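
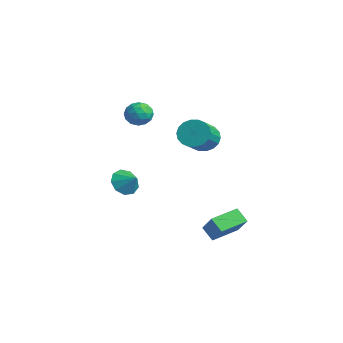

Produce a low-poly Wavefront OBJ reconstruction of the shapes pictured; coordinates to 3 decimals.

v 1.448 -0.451 3.026
v 1.748 -0.91 2.119
v 2.992 -2.208 3.187
v 2.692 -1.749 4.094
v 2.065 -0.564 2.171
v 3.308 -1.862 3.239
v 2.259 -0.196 2.393
v 3.502 -1.493 3.46
v 2.293 0.122 2.74
v 3.536 -1.175 3.807
v 2.159 0.326 3.143
v 3.402 -0.971 4.211
v 1.885 0.377 3.524
v 3.128 -0.921 4.592
v 1.524 0.263 3.806
v 2.767 -1.034 4.873
v 1.148 0.008 3.933
v 2.392 -1.29 5.001
v 0.832 -0.338 3.881
v 2.075 -1.636 4.949
v 0.638 -0.707 3.66
v 1.881 -2.004 4.727
v 0.604 -1.025 3.313
v 1.847 -2.322 4.38
v 0.738 -1.229 2.909
v 1.981 -2.526 3.977
v 1.012 -1.279 2.528
v 2.255 -2.577 3.596
v 1.373 -1.166 2.247
v 2.616 -2.463 3.314
v 3.85 -1.05 -4.5
v 3.05 -1.318 -3.733
v 3.566 0.815 -4.144
v 2.767 0.547 -3.377
v 5.133 -1.107 -3.183
v 4.334 -1.375 -2.416
v 4.85 0.758 -2.827
v 4.05 0.49 -2.06
v -4.105 -1.735 3.664
v -3.332 -1.713 3.065
v -3.668 -3.167 4.175
v -2.895 -3.145 3.576
v -2.932 -2.547 4.349
v -3.202 -1.662 4.033
v -3.798 -3.218 3.207
v -4.068 -2.333 2.891
v -3.142 -2.63 2.783
v -2.607 -2.215 3.488
v -4.393 -2.665 3.752
v -3.858 -2.25 4.457
v -3.756 -1.598 3.32
v -3.244 -3.282 3.92
v -3.265 -2.93 4.375
v -2.811 -2.918 4.023
v -3.68 -1.568 3.888
v -3.226 -1.555 3.536
v -2.991 -2.046 4.291
v -3.774 -3.325 3.704
v -3.32 -3.312 3.352
v -4.189 -1.962 3.217
v -3.735 -1.95 2.865
v -4.009 -2.834 2.949
v -3.191 -2.124 2.802
v -2.934 -2.966 3.102
v -3.465 -3.009 2.885
v -3.623 -2.489 2.7
v -2.876 -1.88 3.216
v -2.62 -2.722 3.517
v -2.642 -2.371 3.971
v -2.8 -1.85 3.785
v -2.765 -2.419 3.051
v -4.38 -2.158 3.723
v -4.124 -3 4.024
v -4.2 -3.03 3.455
v -4.358 -2.509 3.269
v -4.066 -1.914 4.138
v -3.809 -2.756 4.438
v -3.377 -2.391 4.54
v -3.535 -1.871 4.355
v -4.235 -2.461 4.189
v -4.423 -3.004 -2.577
v -3.911 -3.892 -2.885
v -3.437 -2.676 -1.883
v -3.766 -3.345 -3.35
v -3.928 -2.639 -3.453
v -4.323 -2.104 -3.146
v -4.764 -1.99 -2.573
v -5.046 -2.351 -2.002
v -5.036 -3.018 -1.7
v -4.74 -3.678 -1.809
v -4.295 -4.023 -2.277
f 2 1 5
f 2 5 3
f 3 5 6
f 3 6 4
f 5 1 7
f 5 7 6
f 6 7 8
f 6 8 4
f 7 1 9
f 7 9 8
f 8 9 10
f 8 10 4
f 9 1 11
f 9 11 10
f 10 11 12
f 10 12 4
f 11 1 13
f 11 13 12
f 12 13 14
f 12 14 4
f 13 1 15
f 13 15 14
f 14 15 16
f 14 16 4
f 15 1 17
f 15 17 16
f 16 17 18
f 16 18 4
f 17 1 19
f 17 19 18
f 18 19 20
f 18 20 4
f 19 1 21
f 19 21 20
f 20 21 22
f 20 22 4
f 21 1 23
f 21 23 22
f 22 23 24
f 22 24 4
f 23 1 25
f 23 25 24
f 24 25 26
f 24 26 4
f 25 1 27
f 25 27 26
f 26 27 28
f 26 28 4
f 27 1 29
f 27 29 28
f 28 29 30
f 28 30 4
f 29 1 2
f 29 2 30
f 30 2 3
f 30 3 4
f 32 34 31
f 35 32 31
f 31 34 33
f 33 35 31
f 32 38 34
f 36 32 35
f 36 38 32
f 34 38 33
f 37 35 33
f 33 38 37
f 37 36 35
f 38 36 37
f 39 76 55
f 76 50 79
f 55 79 44
f 76 79 55
f 39 55 51
f 55 44 56
f 51 56 40
f 55 56 51
f 39 51 60
f 51 40 61
f 60 61 46
f 51 61 60
f 39 60 72
f 60 46 75
f 72 75 49
f 60 75 72
f 39 72 76
f 72 49 80
f 76 80 50
f 72 80 76
f 40 56 67
f 56 44 70
f 67 70 48
f 56 70 67
f 44 79 57
f 79 50 78
f 57 78 43
f 79 78 57
f 50 80 77
f 80 49 73
f 77 73 41
f 80 73 77
f 49 75 74
f 75 46 62
f 74 62 45
f 75 62 74
f 46 61 66
f 61 40 63
f 66 63 47
f 61 63 66
f 42 68 54
f 68 48 69
f 54 69 43
f 68 69 54
f 42 54 52
f 54 43 53
f 52 53 41
f 54 53 52
f 42 52 59
f 52 41 58
f 59 58 45
f 52 58 59
f 42 59 64
f 59 45 65
f 64 65 47
f 59 65 64
f 42 64 68
f 64 47 71
f 68 71 48
f 64 71 68
f 43 69 57
f 69 48 70
f 57 70 44
f 69 70 57
f 41 53 77
f 53 43 78
f 77 78 50
f 53 78 77
f 45 58 74
f 58 41 73
f 74 73 49
f 58 73 74
f 47 65 66
f 65 45 62
f 66 62 46
f 65 62 66
f 48 71 67
f 71 47 63
f 67 63 40
f 71 63 67
f 82 81 84
f 82 84 83
f 84 81 85
f 84 85 83
f 85 81 86
f 85 86 83
f 86 81 87
f 86 87 83
f 87 81 88
f 87 88 83
f 88 81 89
f 88 89 83
f 89 81 90
f 89 90 83
f 90 81 91
f 90 91 83
f 91 81 82
f 91 82 83



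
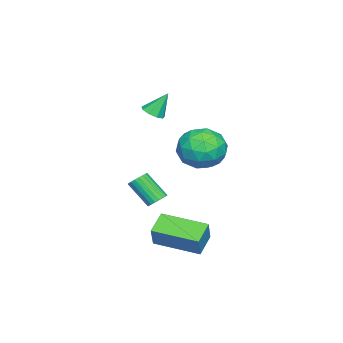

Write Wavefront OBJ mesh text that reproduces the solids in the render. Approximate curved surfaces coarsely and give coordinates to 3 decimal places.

v 1.849 1.167 -2.087
v 2.38 1.283 -1.062
v 1.846 3.234 -2.32
v 2.377 3.35 -1.295
v 2.863 1.11 -2.605
v 3.394 1.226 -1.58
v 2.86 3.177 -2.838
v 3.391 3.293 -1.813
v -1.036 -0.428 3.095
v -0.639 -0.732 3.369
v -1.344 0.148 4.185
v -0.484 -0.399 3.237
v -0.588 -0.08 3.039
v -0.901 0.077 2.867
v -1.277 -0.002 2.802
v -1.54 -0.281 2.875
v -1.567 -0.628 3.05
v -1.346 -0.881 3.247
v -0.979 -0.922 3.373
v -1.525 2.419 0.301
v -0.91 1.406 0.216
v -2.63 1.634 1.664
v -2.015 0.621 1.579
v -1.502 1.59 2.035
v -0.819 2.076 1.193
v -2.721 0.964 0.687
v -2.038 1.45 -0.155
v -1.649 0.507 0.454
v -0.896 0.894 1.287
v -2.644 2.146 0.593
v -1.891 2.533 1.426
v -1.121 1.982 0.139
v -2.419 1.058 1.741
v -2.118 1.628 2.01
v -1.756 1.033 1.959
v -1.067 2.375 0.713
v -0.706 1.78 0.663
v -1.054 1.888 1.732
v -2.834 1.26 1.217
v -2.473 0.665 1.167
v -1.784 2.007 -0.079
v -1.422 1.412 -0.13
v -2.486 1.152 0.148
v -1.194 0.858 0.229
v -1.843 0.396 1.03
v -2.258 0.598 0.506
v -1.856 0.883 0.011
v -0.751 1.085 0.718
v -1.4 0.624 1.52
v -1.098 1.194 1.788
v -0.697 1.479 1.293
v -1.185 0.557 0.859
v -2.14 2.416 0.36
v -2.789 1.955 1.162
v -2.843 1.561 0.587
v -2.442 1.846 0.092
v -1.697 2.644 0.85
v -2.346 2.182 1.651
v -1.684 2.157 1.869
v -1.282 2.442 1.374
v -2.355 2.483 1.021
v 0.233 0.282 -1.524
v 0.715 0.347 -1.37
v 0.509 -0.658 -0.303
v 0.027 -0.722 -0.456
v 0.612 0.491 -1.254
v 0.406 -0.513 -0.187
v 0.443 0.6 -1.185
v 0.238 -0.405 -0.117
v 0.239 0.653 -1.174
v 0.033 -0.351 -0.106
v 0.033 0.642 -1.223
v -0.173 -0.362 -0.156
v -0.139 0.569 -1.325
v -0.345 -0.435 -0.258
v -0.246 0.447 -1.461
v -0.452 -0.557 -0.394
v -0.27 0.296 -1.608
v -0.476 -0.708 -0.54
v -0.207 0.142 -1.74
v -0.413 -0.862 -0.673
v -0.068 0.013 -1.835
v -0.274 -0.991 -0.768
v 0.122 -0.07 -1.876
v -0.083 -1.074 -0.809
v 0.332 -0.092 -1.856
v 0.127 -1.096 -0.789
v 0.525 -0.049 -1.779
v 0.319 -1.053 -0.711
v 0.668 0.051 -1.657
v 0.462 -0.953 -0.59
v 0.735 0.191 -1.513
v 0.529 -0.813 -0.445
f 2 4 1
f 5 2 1
f 1 4 3
f 3 5 1
f 2 8 4
f 6 2 5
f 6 8 2
f 4 8 3
f 7 5 3
f 3 8 7
f 7 6 5
f 8 6 7
f 10 9 12
f 10 12 11
f 12 9 13
f 12 13 11
f 13 9 14
f 13 14 11
f 14 9 15
f 14 15 11
f 15 9 16
f 15 16 11
f 16 9 17
f 16 17 11
f 17 9 18
f 17 18 11
f 18 9 19
f 18 19 11
f 19 9 10
f 19 10 11
f 20 57 36
f 57 31 60
f 36 60 25
f 57 60 36
f 20 36 32
f 36 25 37
f 32 37 21
f 36 37 32
f 20 32 41
f 32 21 42
f 41 42 27
f 32 42 41
f 20 41 53
f 41 27 56
f 53 56 30
f 41 56 53
f 20 53 57
f 53 30 61
f 57 61 31
f 53 61 57
f 21 37 48
f 37 25 51
f 48 51 29
f 37 51 48
f 25 60 38
f 60 31 59
f 38 59 24
f 60 59 38
f 31 61 58
f 61 30 54
f 58 54 22
f 61 54 58
f 30 56 55
f 56 27 43
f 55 43 26
f 56 43 55
f 27 42 47
f 42 21 44
f 47 44 28
f 42 44 47
f 23 49 35
f 49 29 50
f 35 50 24
f 49 50 35
f 23 35 33
f 35 24 34
f 33 34 22
f 35 34 33
f 23 33 40
f 33 22 39
f 40 39 26
f 33 39 40
f 23 40 45
f 40 26 46
f 45 46 28
f 40 46 45
f 23 45 49
f 45 28 52
f 49 52 29
f 45 52 49
f 24 50 38
f 50 29 51
f 38 51 25
f 50 51 38
f 22 34 58
f 34 24 59
f 58 59 31
f 34 59 58
f 26 39 55
f 39 22 54
f 55 54 30
f 39 54 55
f 28 46 47
f 46 26 43
f 47 43 27
f 46 43 47
f 29 52 48
f 52 28 44
f 48 44 21
f 52 44 48
f 63 62 66
f 63 66 64
f 64 66 67
f 64 67 65
f 66 62 68
f 66 68 67
f 67 68 69
f 67 69 65
f 68 62 70
f 68 70 69
f 69 70 71
f 69 71 65
f 70 62 72
f 70 72 71
f 71 72 73
f 71 73 65
f 72 62 74
f 72 74 73
f 73 74 75
f 73 75 65
f 74 62 76
f 74 76 75
f 75 76 77
f 75 77 65
f 76 62 78
f 76 78 77
f 77 78 79
f 77 79 65
f 78 62 80
f 78 80 79
f 79 80 81
f 79 81 65
f 80 62 82
f 80 82 81
f 81 82 83
f 81 83 65
f 82 62 84
f 82 84 83
f 83 84 85
f 83 85 65
f 84 62 86
f 84 86 85
f 85 86 87
f 85 87 65
f 86 62 88
f 86 88 87
f 87 88 89
f 87 89 65
f 88 62 90
f 88 90 89
f 89 90 91
f 89 91 65
f 90 62 92
f 90 92 91
f 91 92 93
f 91 93 65
f 92 62 63
f 92 63 93
f 93 63 64
f 93 64 65



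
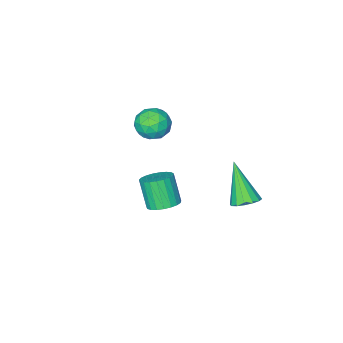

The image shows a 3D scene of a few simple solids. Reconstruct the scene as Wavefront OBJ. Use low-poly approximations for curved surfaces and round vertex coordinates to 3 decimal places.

v 3.556 0.996 -4.304
v 3.918 1.5 -4.002
v 3.807 0.868 -2.814
v 3.444 0.364 -3.116
v 3.649 1.596 -3.976
v 3.538 0.964 -2.788
v 3.364 1.588 -4.007
v 3.252 0.956 -2.819
v 3.112 1.479 -4.089
v 3 0.846 -2.901
v 2.937 1.285 -4.208
v 2.825 0.653 -3.02
v 2.868 1.042 -4.344
v 2.757 0.41 -3.156
v 2.919 0.791 -4.473
v 2.808 0.159 -3.285
v 3.08 0.575 -4.573
v 2.968 -0.057 -3.385
v 3.323 0.432 -4.626
v 3.211 -0.2 -3.438
v 3.606 0.387 -4.623
v 3.495 -0.245 -3.436
v 3.881 0.447 -4.566
v 3.769 -0.186 -3.378
v 4.099 0.602 -4.463
v 3.988 -0.031 -3.275
v 4.223 0.825 -4.332
v 4.112 0.193 -3.145
v 4.232 1.078 -4.197
v 4.121 0.445 -3.009
v 4.124 1.316 -4.08
v 4.013 0.684 -2.892
v 1.587 -1.684 -2.945
v 2.054 -1.975 -2.337
v 1.046 -2.885 -3.103
v 1.513 -3.176 -2.495
v 0.909 -2.646 -2.331
v 1.244 -1.903 -2.233
v 1.856 -2.957 -3.207
v 2.191 -2.214 -3.109
v 2.221 -2.762 -2.499
v 1.636 -2.569 -1.957
v 1.464 -2.291 -3.483
v 0.879 -2.098 -2.941
v 1.868 -1.724 -2.627
v 1.232 -3.136 -2.813
v 0.877 -2.824 -2.717
v 1.152 -2.995 -2.359
v 1.392 -1.682 -2.566
v 1.667 -1.853 -2.208
v 0.994 -2.247 -2.205
v 1.433 -3.007 -3.232
v 1.708 -3.178 -2.874
v 1.948 -1.865 -3.081
v 2.223 -2.036 -2.723
v 2.106 -2.613 -3.235
v 2.241 -2.357 -2.365
v 1.922 -3.063 -2.458
v 2.124 -2.934 -2.876
v 2.321 -2.498 -2.819
v 1.897 -2.244 -2.046
v 1.578 -2.95 -2.14
v 1.224 -2.639 -2.043
v 1.42 -2.202 -1.985
v 1.994 -2.707 -2.142
v 1.522 -1.91 -3.3
v 1.203 -2.616 -3.394
v 1.68 -2.658 -3.455
v 1.876 -2.221 -3.397
v 1.178 -1.797 -2.982
v 0.859 -2.503 -3.075
v 0.779 -2.362 -2.621
v 0.976 -1.926 -2.564
v 1.106 -2.153 -3.298
v 0.988 2.862 -4.19
v 1.49 2.503 -4.359
v 0.772 1.798 -2.57
v 1.618 2.75 -4.18
v 1.577 3.027 -4.003
v 1.379 3.26 -3.876
v 1.076 3.387 -3.833
v 0.749 3.373 -3.886
v 0.486 3.222 -4.02
v 0.358 2.975 -4.2
v 0.398 2.697 -4.377
v 0.597 2.464 -4.503
v 0.9 2.338 -4.546
v 1.227 2.352 -4.493
f 2 1 5
f 2 5 3
f 3 5 6
f 3 6 4
f 5 1 7
f 5 7 6
f 6 7 8
f 6 8 4
f 7 1 9
f 7 9 8
f 8 9 10
f 8 10 4
f 9 1 11
f 9 11 10
f 10 11 12
f 10 12 4
f 11 1 13
f 11 13 12
f 12 13 14
f 12 14 4
f 13 1 15
f 13 15 14
f 14 15 16
f 14 16 4
f 15 1 17
f 15 17 16
f 16 17 18
f 16 18 4
f 17 1 19
f 17 19 18
f 18 19 20
f 18 20 4
f 19 1 21
f 19 21 20
f 20 21 22
f 20 22 4
f 21 1 23
f 21 23 22
f 22 23 24
f 22 24 4
f 23 1 25
f 23 25 24
f 24 25 26
f 24 26 4
f 25 1 27
f 25 27 26
f 26 27 28
f 26 28 4
f 27 1 29
f 27 29 28
f 28 29 30
f 28 30 4
f 29 1 31
f 29 31 30
f 30 31 32
f 30 32 4
f 31 1 2
f 31 2 32
f 32 2 3
f 32 3 4
f 33 70 49
f 70 44 73
f 49 73 38
f 70 73 49
f 33 49 45
f 49 38 50
f 45 50 34
f 49 50 45
f 33 45 54
f 45 34 55
f 54 55 40
f 45 55 54
f 33 54 66
f 54 40 69
f 66 69 43
f 54 69 66
f 33 66 70
f 66 43 74
f 70 74 44
f 66 74 70
f 34 50 61
f 50 38 64
f 61 64 42
f 50 64 61
f 38 73 51
f 73 44 72
f 51 72 37
f 73 72 51
f 44 74 71
f 74 43 67
f 71 67 35
f 74 67 71
f 43 69 68
f 69 40 56
f 68 56 39
f 69 56 68
f 40 55 60
f 55 34 57
f 60 57 41
f 55 57 60
f 36 62 48
f 62 42 63
f 48 63 37
f 62 63 48
f 36 48 46
f 48 37 47
f 46 47 35
f 48 47 46
f 36 46 53
f 46 35 52
f 53 52 39
f 46 52 53
f 36 53 58
f 53 39 59
f 58 59 41
f 53 59 58
f 36 58 62
f 58 41 65
f 62 65 42
f 58 65 62
f 37 63 51
f 63 42 64
f 51 64 38
f 63 64 51
f 35 47 71
f 47 37 72
f 71 72 44
f 47 72 71
f 39 52 68
f 52 35 67
f 68 67 43
f 52 67 68
f 41 59 60
f 59 39 56
f 60 56 40
f 59 56 60
f 42 65 61
f 65 41 57
f 61 57 34
f 65 57 61
f 76 75 78
f 76 78 77
f 78 75 79
f 78 79 77
f 79 75 80
f 79 80 77
f 80 75 81
f 80 81 77
f 81 75 82
f 81 82 77
f 82 75 83
f 82 83 77
f 83 75 84
f 83 84 77
f 84 75 85
f 84 85 77
f 85 75 86
f 85 86 77
f 86 75 87
f 86 87 77
f 87 75 88
f 87 88 77
f 88 75 76
f 88 76 77



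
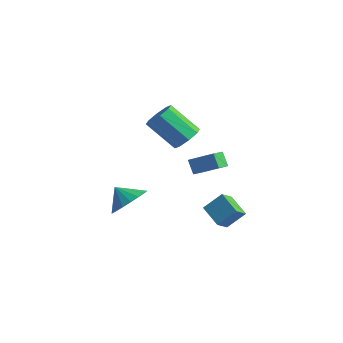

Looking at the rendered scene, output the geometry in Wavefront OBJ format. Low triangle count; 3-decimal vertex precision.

v -1.789 -3.655 -1.571
v -1.343 -2.892 -0.915
v -2.611 -3.845 -0.789
v -1.659 -2.633 -1.185
v -2.001 -2.576 -1.531
v -2.301 -2.733 -1.885
v -2.499 -3.073 -2.176
v -2.557 -3.528 -2.348
v -2.462 -4.008 -2.365
v -2.235 -4.418 -2.226
v -1.919 -4.677 -1.956
v -1.577 -4.733 -1.61
v -1.277 -4.576 -1.257
v -1.079 -4.237 -0.965
v -1.021 -3.782 -0.793
v -1.115 -3.302 -0.776
v 0.975 -1.417 -1.725
v 1.516 -0.691 -0.849
v 0.888 -0.648 -2.309
v 1.429 0.078 -1.433
v 2.171 -1.678 -2.247
v 2.712 -0.952 -1.371
v 2.084 -0.909 -2.831
v 2.625 -0.183 -1.955
v 0.524 -2.056 3.182
v 1.094 -2.517 3.524
v -0.213 -3.126 4.881
v -0.784 -2.664 4.538
v 1.076 -1.945 3.763
v -0.231 -2.554 5.12
v 0.735 -1.438 3.662
v -0.573 -2.047 5.019
v 0.269 -1.293 3.279
v -1.038 -1.901 4.635
v -0.047 -1.594 2.839
v -1.354 -2.203 4.196
v -0.029 -2.166 2.6
v -1.336 -2.775 3.957
v 0.313 -2.673 2.701
v -0.995 -3.282 4.058
v 0.778 -2.819 3.085
v -0.529 -3.427 4.441
v 1.346 -2.48 1.277
v 0.846 -2.331 1.974
v 1.165 -1.674 0.975
v 0.665 -1.525 1.671
v 2.495 -1.955 1.989
v 1.995 -1.806 2.685
v 2.314 -1.149 1.686
v 1.814 -1 2.383
f 2 1 4
f 2 4 3
f 4 1 5
f 4 5 3
f 5 1 6
f 5 6 3
f 6 1 7
f 6 7 3
f 7 1 8
f 7 8 3
f 8 1 9
f 8 9 3
f 9 1 10
f 9 10 3
f 10 1 11
f 10 11 3
f 11 1 12
f 11 12 3
f 12 1 13
f 12 13 3
f 13 1 14
f 13 14 3
f 14 1 15
f 14 15 3
f 15 1 16
f 15 16 3
f 16 1 2
f 16 2 3
f 18 20 17
f 21 18 17
f 17 20 19
f 19 21 17
f 18 24 20
f 22 18 21
f 22 24 18
f 20 24 19
f 23 21 19
f 19 24 23
f 23 22 21
f 24 22 23
f 26 25 29
f 26 29 27
f 27 29 30
f 27 30 28
f 29 25 31
f 29 31 30
f 30 31 32
f 30 32 28
f 31 25 33
f 31 33 32
f 32 33 34
f 32 34 28
f 33 25 35
f 33 35 34
f 34 35 36
f 34 36 28
f 35 25 37
f 35 37 36
f 36 37 38
f 36 38 28
f 37 25 39
f 37 39 38
f 38 39 40
f 38 40 28
f 39 25 41
f 39 41 40
f 40 41 42
f 40 42 28
f 41 25 26
f 41 26 42
f 42 26 27
f 42 27 28
f 44 46 43
f 47 44 43
f 43 46 45
f 45 47 43
f 44 50 46
f 48 44 47
f 48 50 44
f 46 50 45
f 49 47 45
f 45 50 49
f 49 48 47
f 50 48 49



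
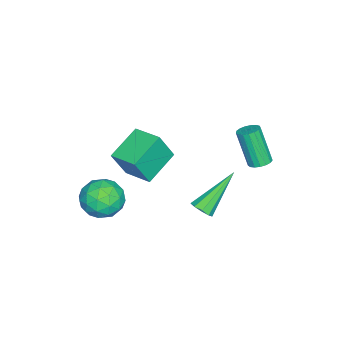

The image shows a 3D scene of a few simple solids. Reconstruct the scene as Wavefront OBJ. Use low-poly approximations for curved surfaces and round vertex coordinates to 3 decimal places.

v -0.137 0.026 -0.072
v 0.325 -0.419 1.273
v 0.374 1.233 0.152
v 0.835 0.788 1.497
v 1.325 -0.468 -0.737
v 1.786 -0.913 0.608
v 1.835 0.739 -0.513
v 2.297 0.294 0.832
v -1.599 4.233 -1.079
v -1.165 3.948 -1.106
v -1.487 3.302 0.532
v -1.921 3.587 0.559
v -1.089 4.163 -1.006
v -1.411 3.517 0.632
v -1.13 4.394 -0.923
v -1.452 3.748 0.715
v -1.278 4.588 -0.876
v -1.6 3.942 0.762
v -1.5 4.701 -0.875
v -1.822 4.055 0.763
v -1.744 4.707 -0.921
v -2.067 4.061 0.717
v -1.956 4.604 -1.003
v -2.278 3.958 0.635
v -2.085 4.416 -1.103
v -2.407 3.77 0.535
v -2.103 4.186 -1.197
v -2.425 3.54 0.441
v -2.006 3.967 -1.264
v -2.328 3.321 0.374
v -1.815 3.809 -1.289
v -2.137 3.163 0.349
v -1.575 3.748 -1.265
v -1.897 3.102 0.373
v -1.34 3.798 -1.2
v -1.662 3.152 0.438
v 2.326 3.076 -1.097
v 2.653 3.488 -1.035
v 0.954 3.944 0.357
v 2.416 3.557 -1.3
v 2.136 3.401 -1.47
v 1.946 3.093 -1.466
v 1.933 2.776 -1.289
v 2.104 2.6 -1.023
v 2.379 2.647 -0.791
v 2.629 2.894 -0.703
v 2.737 3.226 -0.799
v 1.562 -0.772 -1.908
v 2.268 -0.133 -1.606
v 2.572 -2.007 -1.654
v 3.278 -1.368 -1.352
v 2.464 -1.515 -0.792
v 1.84 -0.751 -0.949
v 3 -1.389 -2.311
v 2.376 -0.625 -2.468
v 3.157 -0.514 -1.855
v 2.825 -0.592 -0.916
v 2.015 -1.548 -2.344
v 1.683 -1.626 -1.405
v 1.826 -0.344 -1.78
v 3.014 -1.796 -1.48
v 2.535 -1.882 -1.151
v 2.95 -1.507 -0.974
v 1.575 -0.707 -1.393
v 1.989 -0.331 -1.216
v 2.105 -1.144 -0.737
v 2.851 -1.809 -2.044
v 3.265 -1.433 -1.867
v 1.89 -0.633 -2.286
v 2.305 -0.258 -2.109
v 2.735 -0.996 -2.523
v 2.763 -0.192 -1.749
v 3.357 -0.919 -1.599
v 3.194 -0.931 -2.163
v 2.827 -0.482 -2.255
v 2.569 -0.238 -1.197
v 3.163 -0.964 -1.047
v 2.684 -1.05 -0.718
v 2.317 -0.601 -0.81
v 3.091 -0.462 -1.343
v 1.677 -1.176 -2.213
v 2.271 -1.902 -2.063
v 2.523 -1.539 -2.45
v 2.156 -1.09 -2.542
v 1.483 -1.221 -1.661
v 2.077 -1.948 -1.511
v 2.013 -1.658 -1.005
v 1.646 -1.209 -1.097
v 1.749 -1.678 -1.917
f 2 4 1
f 5 2 1
f 1 4 3
f 3 5 1
f 2 8 4
f 6 2 5
f 6 8 2
f 4 8 3
f 7 5 3
f 3 8 7
f 7 6 5
f 8 6 7
f 10 9 13
f 10 13 11
f 11 13 14
f 11 14 12
f 13 9 15
f 13 15 14
f 14 15 16
f 14 16 12
f 15 9 17
f 15 17 16
f 16 17 18
f 16 18 12
f 17 9 19
f 17 19 18
f 18 19 20
f 18 20 12
f 19 9 21
f 19 21 20
f 20 21 22
f 20 22 12
f 21 9 23
f 21 23 22
f 22 23 24
f 22 24 12
f 23 9 25
f 23 25 24
f 24 25 26
f 24 26 12
f 25 9 27
f 25 27 26
f 26 27 28
f 26 28 12
f 27 9 29
f 27 29 28
f 28 29 30
f 28 30 12
f 29 9 31
f 29 31 30
f 30 31 32
f 30 32 12
f 31 9 33
f 31 33 32
f 32 33 34
f 32 34 12
f 33 9 35
f 33 35 34
f 34 35 36
f 34 36 12
f 35 9 10
f 35 10 36
f 36 10 11
f 36 11 12
f 38 37 40
f 38 40 39
f 40 37 41
f 40 41 39
f 41 37 42
f 41 42 39
f 42 37 43
f 42 43 39
f 43 37 44
f 43 44 39
f 44 37 45
f 44 45 39
f 45 37 46
f 45 46 39
f 46 37 47
f 46 47 39
f 47 37 38
f 47 38 39
f 48 85 64
f 85 59 88
f 64 88 53
f 85 88 64
f 48 64 60
f 64 53 65
f 60 65 49
f 64 65 60
f 48 60 69
f 60 49 70
f 69 70 55
f 60 70 69
f 48 69 81
f 69 55 84
f 81 84 58
f 69 84 81
f 48 81 85
f 81 58 89
f 85 89 59
f 81 89 85
f 49 65 76
f 65 53 79
f 76 79 57
f 65 79 76
f 53 88 66
f 88 59 87
f 66 87 52
f 88 87 66
f 59 89 86
f 89 58 82
f 86 82 50
f 89 82 86
f 58 84 83
f 84 55 71
f 83 71 54
f 84 71 83
f 55 70 75
f 70 49 72
f 75 72 56
f 70 72 75
f 51 77 63
f 77 57 78
f 63 78 52
f 77 78 63
f 51 63 61
f 63 52 62
f 61 62 50
f 63 62 61
f 51 61 68
f 61 50 67
f 68 67 54
f 61 67 68
f 51 68 73
f 68 54 74
f 73 74 56
f 68 74 73
f 51 73 77
f 73 56 80
f 77 80 57
f 73 80 77
f 52 78 66
f 78 57 79
f 66 79 53
f 78 79 66
f 50 62 86
f 62 52 87
f 86 87 59
f 62 87 86
f 54 67 83
f 67 50 82
f 83 82 58
f 67 82 83
f 56 74 75
f 74 54 71
f 75 71 55
f 74 71 75
f 57 80 76
f 80 56 72
f 76 72 49
f 80 72 76



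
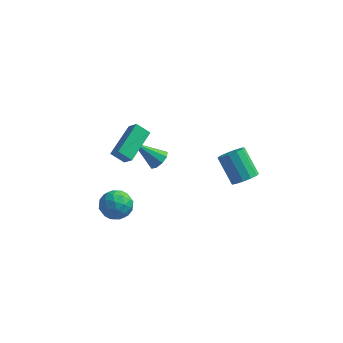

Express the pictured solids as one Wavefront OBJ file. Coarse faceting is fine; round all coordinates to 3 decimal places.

v 2.716 -0.491 -1.095
v 3.168 0.119 -1.132
v 2.217 0.9 0.097
v 1.764 0.291 0.135
v 2.855 0.184 -1.416
v 1.903 0.965 -0.187
v 2.497 0.035 -1.598
v 1.545 0.816 -0.369
v 2.209 -0.281 -1.62
v 1.257 0.5 -0.391
v 2.081 -0.664 -1.476
v 1.13 0.118 -0.246
v 2.155 -0.991 -1.21
v 1.204 -0.21 0.019
v 2.407 -1.16 -0.908
v 1.456 -0.378 0.322
v 2.757 -1.116 -0.665
v 1.806 -0.335 0.565
v 3.094 -0.874 -0.558
v 2.143 -0.092 0.671
v 3.311 -0.51 -0.622
v 2.359 0.272 0.607
v 3.338 -0.14 -0.836
v 2.387 0.642 0.393
v -1.472 -1.716 0.627
v -1.116 -1.378 1.038
v -2.768 -1.844 1.853
v -1.367 -1.109 0.801
v -1.667 -1.124 0.482
v -1.875 -1.415 0.231
v -1.895 -1.848 0.165
v -1.717 -2.218 0.315
v -1.424 -2.354 0.611
v -1.153 -2.191 0.914
v -1.031 -1.806 1.082
v -2.39 -4.645 3.013
v -3.073 -4.671 3.551
v -1.976 -2.851 3.624
v -2.659 -2.877 4.163
v -1.901 -4.963 3.617
v -2.584 -4.989 4.156
v -1.487 -3.169 4.229
v -2.17 -3.195 4.767
v -3.385 -1.949 -2.274
v -2.753 -2.648 -2.191
v -4.187 -2.792 -3.269
v -3.555 -3.491 -3.186
v -4.123 -3.278 -2.46
v -3.627 -2.757 -1.845
v -3.313 -2.683 -3.615
v -2.817 -2.162 -3
v -2.708 -3.102 -3.02
v -3.209 -3.469 -2.306
v -3.731 -1.971 -3.154
v -4.232 -2.338 -2.44
v -2.999 -2.225 -2.145
v -3.941 -3.215 -3.315
v -4.275 -3.09 -2.888
v -3.904 -3.501 -2.839
v -3.512 -2.288 -1.941
v -3.141 -2.699 -1.893
v -3.946 -3.069 -2.051
v -3.799 -2.741 -3.567
v -3.428 -3.152 -3.519
v -3.036 -1.939 -2.621
v -2.665 -2.35 -2.572
v -2.994 -2.371 -3.409
v -2.601 -2.902 -2.583
v -3.072 -3.398 -3.168
v -2.93 -2.923 -3.421
v -2.639 -2.617 -3.059
v -2.895 -3.118 -2.164
v -3.366 -3.614 -2.749
v -3.7 -3.488 -2.322
v -3.409 -3.182 -1.96
v -2.869 -3.385 -2.651
v -3.574 -1.826 -2.711
v -4.045 -2.322 -3.296
v -3.531 -2.258 -3.5
v -3.24 -1.952 -3.138
v -3.868 -2.042 -2.292
v -4.339 -2.538 -2.877
v -4.301 -2.823 -2.401
v -4.01 -2.517 -2.039
v -4.071 -2.055 -2.809
f 2 1 5
f 2 5 3
f 3 5 6
f 3 6 4
f 5 1 7
f 5 7 6
f 6 7 8
f 6 8 4
f 7 1 9
f 7 9 8
f 8 9 10
f 8 10 4
f 9 1 11
f 9 11 10
f 10 11 12
f 10 12 4
f 11 1 13
f 11 13 12
f 12 13 14
f 12 14 4
f 13 1 15
f 13 15 14
f 14 15 16
f 14 16 4
f 15 1 17
f 15 17 16
f 16 17 18
f 16 18 4
f 17 1 19
f 17 19 18
f 18 19 20
f 18 20 4
f 19 1 21
f 19 21 20
f 20 21 22
f 20 22 4
f 21 1 23
f 21 23 22
f 22 23 24
f 22 24 4
f 23 1 2
f 23 2 24
f 24 2 3
f 24 3 4
f 26 25 28
f 26 28 27
f 28 25 29
f 28 29 27
f 29 25 30
f 29 30 27
f 30 25 31
f 30 31 27
f 31 25 32
f 31 32 27
f 32 25 33
f 32 33 27
f 33 25 34
f 33 34 27
f 34 25 35
f 34 35 27
f 35 25 26
f 35 26 27
f 37 39 36
f 40 37 36
f 36 39 38
f 38 40 36
f 37 43 39
f 41 37 40
f 41 43 37
f 39 43 38
f 42 40 38
f 38 43 42
f 42 41 40
f 43 41 42
f 44 81 60
f 81 55 84
f 60 84 49
f 81 84 60
f 44 60 56
f 60 49 61
f 56 61 45
f 60 61 56
f 44 56 65
f 56 45 66
f 65 66 51
f 56 66 65
f 44 65 77
f 65 51 80
f 77 80 54
f 65 80 77
f 44 77 81
f 77 54 85
f 81 85 55
f 77 85 81
f 45 61 72
f 61 49 75
f 72 75 53
f 61 75 72
f 49 84 62
f 84 55 83
f 62 83 48
f 84 83 62
f 55 85 82
f 85 54 78
f 82 78 46
f 85 78 82
f 54 80 79
f 80 51 67
f 79 67 50
f 80 67 79
f 51 66 71
f 66 45 68
f 71 68 52
f 66 68 71
f 47 73 59
f 73 53 74
f 59 74 48
f 73 74 59
f 47 59 57
f 59 48 58
f 57 58 46
f 59 58 57
f 47 57 64
f 57 46 63
f 64 63 50
f 57 63 64
f 47 64 69
f 64 50 70
f 69 70 52
f 64 70 69
f 47 69 73
f 69 52 76
f 73 76 53
f 69 76 73
f 48 74 62
f 74 53 75
f 62 75 49
f 74 75 62
f 46 58 82
f 58 48 83
f 82 83 55
f 58 83 82
f 50 63 79
f 63 46 78
f 79 78 54
f 63 78 79
f 52 70 71
f 70 50 67
f 71 67 51
f 70 67 71
f 53 76 72
f 76 52 68
f 72 68 45
f 76 68 72



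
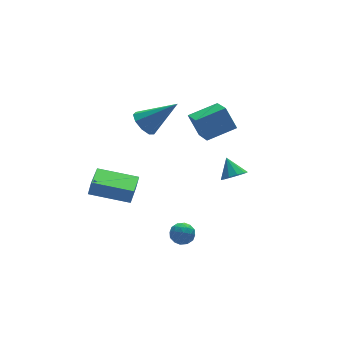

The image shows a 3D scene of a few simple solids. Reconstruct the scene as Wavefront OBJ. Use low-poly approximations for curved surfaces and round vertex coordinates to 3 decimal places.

v -3.416 0.814 -1.333
v -3.213 0.849 -0.55
v -2.44 2.304 -1.654
v -2.237 2.34 -0.87
v -1.663 -0.42 -1.73
v -1.46 -0.384 -0.946
v -0.687 1.071 -2.05
v -0.484 1.106 -1.267
v 0.155 -2.78 -2.161
v 0.471 -3.003 -2.725
v -0.771 -3.297 -2.475
v -0.455 -3.52 -3.039
v -0.274 -3.764 -2.426
v 0.298 -3.444 -2.232
v -0.598 -2.856 -2.968
v -0.026 -2.536 -2.774
v 0.005 -3.05 -3.223
v 0.205 -3.611 -2.888
v -0.505 -2.689 -2.312
v -0.305 -3.25 -1.977
v 0.394 -2.846 -2.416
v -0.694 -3.454 -2.784
v -0.588 -3.597 -2.424
v -0.402 -3.728 -2.756
v 0.293 -3.105 -2.126
v 0.478 -3.237 -2.457
v 0.04 -3.684 -2.282
v -0.778 -3.063 -2.743
v -0.593 -3.195 -3.074
v 0.102 -2.572 -2.444
v 0.288 -2.703 -2.776
v -0.34 -2.616 -2.918
v 0.306 -3.005 -3.04
v -0.238 -3.309 -3.224
v -0.322 -2.918 -3.183
v 0.014 -2.731 -3.069
v 0.424 -3.335 -2.843
v -0.12 -3.639 -3.027
v -0.014 -3.782 -2.667
v 0.322 -3.594 -2.553
v 0.15 -3.363 -3.136
v -0.18 -2.661 -2.173
v -0.724 -2.965 -2.357
v -0.622 -2.706 -2.647
v -0.286 -2.518 -2.533
v -0.062 -2.991 -1.976
v -0.606 -3.295 -2.16
v -0.314 -3.569 -2.131
v 0.022 -3.382 -2.017
v -0.45 -2.937 -2.064
v 2.94 -2.634 0.314
v 3.264 -3.064 0.761
v 2.92 -1.806 1.126
v 3.567 -2.844 0.544
v 3.63 -2.544 0.239
v 3.43 -2.278 -0.037
v 3.043 -2.148 -0.179
v 2.616 -2.204 -0.133
v 2.313 -2.424 0.084
v 2.25 -2.724 0.389
v 2.45 -2.99 0.665
v 2.838 -3.12 0.808
v -0.04 1.414 2.502
v 0.264 0.892 1.933
v 1.5 0.766 3.918
v 0.518 1.398 1.888
v 0.511 1.911 2.13
v 0.246 2.192 2.547
v -0.152 2.109 2.942
v -0.498 1.701 3.132
v -0.63 1.158 3.027
v -0.486 0.736 2.676
v -0.133 0.631 2.244
v 2.912 0.286 0.981
v 2.596 0.934 2.169
v 3.252 1.857 0.215
v 2.935 2.505 1.404
v 4.545 0.175 1.476
v 4.228 0.823 2.665
v 4.884 1.746 0.711
v 4.568 2.394 1.899
f 2 4 1
f 5 2 1
f 1 4 3
f 3 5 1
f 2 8 4
f 6 2 5
f 6 8 2
f 4 8 3
f 7 5 3
f 3 8 7
f 7 6 5
f 8 6 7
f 9 46 25
f 46 20 49
f 25 49 14
f 46 49 25
f 9 25 21
f 25 14 26
f 21 26 10
f 25 26 21
f 9 21 30
f 21 10 31
f 30 31 16
f 21 31 30
f 9 30 42
f 30 16 45
f 42 45 19
f 30 45 42
f 9 42 46
f 42 19 50
f 46 50 20
f 42 50 46
f 10 26 37
f 26 14 40
f 37 40 18
f 26 40 37
f 14 49 27
f 49 20 48
f 27 48 13
f 49 48 27
f 20 50 47
f 50 19 43
f 47 43 11
f 50 43 47
f 19 45 44
f 45 16 32
f 44 32 15
f 45 32 44
f 16 31 36
f 31 10 33
f 36 33 17
f 31 33 36
f 12 38 24
f 38 18 39
f 24 39 13
f 38 39 24
f 12 24 22
f 24 13 23
f 22 23 11
f 24 23 22
f 12 22 29
f 22 11 28
f 29 28 15
f 22 28 29
f 12 29 34
f 29 15 35
f 34 35 17
f 29 35 34
f 12 34 38
f 34 17 41
f 38 41 18
f 34 41 38
f 13 39 27
f 39 18 40
f 27 40 14
f 39 40 27
f 11 23 47
f 23 13 48
f 47 48 20
f 23 48 47
f 15 28 44
f 28 11 43
f 44 43 19
f 28 43 44
f 17 35 36
f 35 15 32
f 36 32 16
f 35 32 36
f 18 41 37
f 41 17 33
f 37 33 10
f 41 33 37
f 52 51 54
f 52 54 53
f 54 51 55
f 54 55 53
f 55 51 56
f 55 56 53
f 56 51 57
f 56 57 53
f 57 51 58
f 57 58 53
f 58 51 59
f 58 59 53
f 59 51 60
f 59 60 53
f 60 51 61
f 60 61 53
f 61 51 62
f 61 62 53
f 62 51 52
f 62 52 53
f 64 63 66
f 64 66 65
f 66 63 67
f 66 67 65
f 67 63 68
f 67 68 65
f 68 63 69
f 68 69 65
f 69 63 70
f 69 70 65
f 70 63 71
f 70 71 65
f 71 63 72
f 71 72 65
f 72 63 73
f 72 73 65
f 73 63 64
f 73 64 65
f 75 77 74
f 78 75 74
f 74 77 76
f 76 78 74
f 75 81 77
f 79 75 78
f 79 81 75
f 77 81 76
f 80 78 76
f 76 81 80
f 80 79 78
f 81 79 80



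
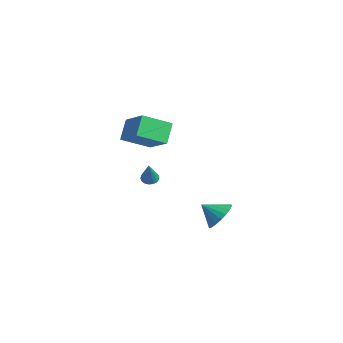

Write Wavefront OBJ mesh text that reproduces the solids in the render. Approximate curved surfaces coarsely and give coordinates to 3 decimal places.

v 3.158 -0.44 -1.587
v 3.897 -0.554 -1.017
v 2.482 -1.16 -0.853
v 3.709 -0.216 -0.859
v 3.412 0.078 -0.845
v 3.064 0.269 -0.978
v 2.735 0.32 -1.231
v 2.49 0.22 -1.555
v 2.377 -0.011 -1.885
v 2.419 -0.326 -2.156
v 2.607 -0.665 -2.315
v 2.905 -0.959 -2.329
v 3.252 -1.15 -2.196
v 3.581 -1.201 -1.942
v 3.826 -1.101 -1.618
v 3.939 -0.87 -1.288
v -2.075 -1.592 -1.033
v -1.638 -1.402 -1.184
v -1.405 -2.028 0.353
v -1.745 -1.218 -1.075
v -1.928 -1.12 -0.955
v -2.145 -1.131 -0.854
v -2.345 -1.247 -0.794
v -2.484 -1.442 -0.788
v -2.529 -1.671 -0.839
v -2.469 -1.883 -0.934
v -2.32 -2.028 -1.052
v -2.114 -2.073 -1.165
v -1.899 -2.008 -1.249
v -1.725 -1.847 -1.283
v -1.63 -1.629 -1.259
v -4.28 0.014 1.316
v -4.748 -1.542 2.112
v -2.55 0.056 2.416
v -3.019 -1.5 3.212
v -3.621 -0.7 0.308
v -4.09 -2.256 1.104
v -1.892 -0.658 1.408
v -2.36 -2.214 2.204
f 2 1 4
f 2 4 3
f 4 1 5
f 4 5 3
f 5 1 6
f 5 6 3
f 6 1 7
f 6 7 3
f 7 1 8
f 7 8 3
f 8 1 9
f 8 9 3
f 9 1 10
f 9 10 3
f 10 1 11
f 10 11 3
f 11 1 12
f 11 12 3
f 12 1 13
f 12 13 3
f 13 1 14
f 13 14 3
f 14 1 15
f 14 15 3
f 15 1 16
f 15 16 3
f 16 1 2
f 16 2 3
f 18 17 20
f 18 20 19
f 20 17 21
f 20 21 19
f 21 17 22
f 21 22 19
f 22 17 23
f 22 23 19
f 23 17 24
f 23 24 19
f 24 17 25
f 24 25 19
f 25 17 26
f 25 26 19
f 26 17 27
f 26 27 19
f 27 17 28
f 27 28 19
f 28 17 29
f 28 29 19
f 29 17 30
f 29 30 19
f 30 17 31
f 30 31 19
f 31 17 18
f 31 18 19
f 33 35 32
f 36 33 32
f 32 35 34
f 34 36 32
f 33 39 35
f 37 33 36
f 37 39 33
f 35 39 34
f 38 36 34
f 34 39 38
f 38 37 36
f 39 37 38



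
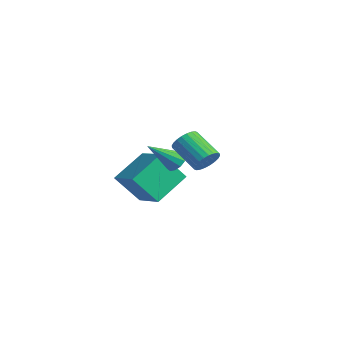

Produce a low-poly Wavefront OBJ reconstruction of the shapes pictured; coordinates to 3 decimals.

v 1.744 1.877 2.342
v 1.959 2.188 2.795
v 0.791 1.955 3.51
v 0.576 1.643 3.058
v 1.853 2.352 2.674
v 0.684 2.119 3.39
v 1.73 2.444 2.503
v 0.561 2.211 3.218
v 1.609 2.45 2.307
v 0.44 2.217 3.023
v 1.508 2.368 2.117
v 0.34 2.135 2.832
v 1.444 2.212 1.961
v 0.275 1.978 2.676
v 1.425 2.004 1.863
v 0.257 1.771 2.578
v 1.455 1.777 1.838
v 0.287 1.544 2.553
v 1.529 1.565 1.89
v 0.361 1.332 2.605
v 1.636 1.401 2.01
v 0.467 1.168 2.726
v 1.759 1.309 2.182
v 0.59 1.076 2.897
v 1.88 1.303 2.377
v 0.711 1.07 3.093
v 1.98 1.385 2.568
v 0.812 1.152 3.283
v 2.045 1.542 2.724
v 0.876 1.308 3.439
v 2.063 1.749 2.822
v 0.895 1.516 3.537
v 2.033 1.976 2.847
v 0.865 1.743 3.562
v -1.906 2.84 0.623
v -1.407 2.904 0.819
v -2.154 1.68 1.637
v -1.587 3.086 0.983
v -1.868 3.19 1.033
v -2.162 3.183 0.953
v -2.374 3.067 0.768
v -2.438 2.879 0.538
v -2.333 2.679 0.334
v -2.092 2.53 0.223
v -1.792 2.479 0.238
v -1.529 2.543 0.376
v -1.385 2.701 0.592
v -4.05 1.287 -0.787
v -4.334 2.756 0.101
v -3.539 2.142 -2.039
v -3.822 3.611 -1.151
v -2.538 1.229 -0.209
v -2.821 2.698 0.679
v -2.026 2.084 -1.461
v -2.31 3.553 -0.573
f 2 1 5
f 2 5 3
f 3 5 6
f 3 6 4
f 5 1 7
f 5 7 6
f 6 7 8
f 6 8 4
f 7 1 9
f 7 9 8
f 8 9 10
f 8 10 4
f 9 1 11
f 9 11 10
f 10 11 12
f 10 12 4
f 11 1 13
f 11 13 12
f 12 13 14
f 12 14 4
f 13 1 15
f 13 15 14
f 14 15 16
f 14 16 4
f 15 1 17
f 15 17 16
f 16 17 18
f 16 18 4
f 17 1 19
f 17 19 18
f 18 19 20
f 18 20 4
f 19 1 21
f 19 21 20
f 20 21 22
f 20 22 4
f 21 1 23
f 21 23 22
f 22 23 24
f 22 24 4
f 23 1 25
f 23 25 24
f 24 25 26
f 24 26 4
f 25 1 27
f 25 27 26
f 26 27 28
f 26 28 4
f 27 1 29
f 27 29 28
f 28 29 30
f 28 30 4
f 29 1 31
f 29 31 30
f 30 31 32
f 30 32 4
f 31 1 33
f 31 33 32
f 32 33 34
f 32 34 4
f 33 1 2
f 33 2 34
f 34 2 3
f 34 3 4
f 36 35 38
f 36 38 37
f 38 35 39
f 38 39 37
f 39 35 40
f 39 40 37
f 40 35 41
f 40 41 37
f 41 35 42
f 41 42 37
f 42 35 43
f 42 43 37
f 43 35 44
f 43 44 37
f 44 35 45
f 44 45 37
f 45 35 46
f 45 46 37
f 46 35 47
f 46 47 37
f 47 35 36
f 47 36 37
f 49 51 48
f 52 49 48
f 48 51 50
f 50 52 48
f 49 55 51
f 53 49 52
f 53 55 49
f 51 55 50
f 54 52 50
f 50 55 54
f 54 53 52
f 55 53 54



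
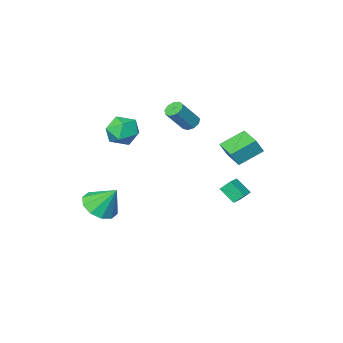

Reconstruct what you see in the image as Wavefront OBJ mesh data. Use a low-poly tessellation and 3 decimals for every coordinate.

v 0.985 -0.814 1.742
v 1.994 -0.96 1.53
v 0.766 -2.48 1.85
v 1.775 -2.626 1.638
v 1.489 -2.205 2.546
v 1.625 -1.175 2.48
v 1.135 -2.265 0.9
v 1.271 -1.235 0.834
v 2.086 -1.857 1.01
v 2.305 -1.82 2.027
v 0.455 -1.62 1.353
v 0.674 -1.583 2.37
v -4.234 0.883 -3.781
v -3.875 0.055 -3.037
v -4.644 1.259 -3.165
v -4.286 0.431 -2.421
v -3.534 1.349 -3.599
v -3.176 0.521 -2.855
v -3.945 1.725 -2.983
v -3.586 0.897 -2.239
v -3.607 2.928 1.721
v -3.144 2.901 2.573
v -3.423 4.325 1.665
v -2.961 4.298 2.517
v -2.259 2.722 0.983
v -1.797 2.695 1.835
v -2.076 4.119 0.927
v -1.613 4.092 1.779
v -2.245 -0.902 1.714
v -1.948 -1.328 1.478
v -0.898 -1.323 2.79
v -1.195 -0.898 3.026
v -1.804 -0.985 1.362
v -0.755 -0.98 2.673
v -1.867 -0.603 1.411
v -0.817 -0.598 2.722
v -2.106 -0.361 1.601
v -1.056 -0.357 2.913
v -2.41 -0.373 1.845
v -1.36 -0.368 3.156
v -2.637 -0.632 2.027
v -1.587 -0.628 3.339
v -2.68 -1.018 2.063
v -1.631 -1.013 3.375
v -2.52 -1.35 1.936
v -1.47 -1.345 3.247
v -2.231 -1.472 1.705
v -1.181 -1.468 3.016
v 2.946 -1.374 -3.302
v 3.713 -1.865 -2.703
v 2.394 -0.526 -1.898
v 3.973 -1.293 -2.947
v 3.841 -0.753 -3.326
v 3.366 -0.449 -3.696
v 2.731 -0.499 -3.915
v 2.178 -0.883 -3.9
v 1.918 -1.455 -3.656
v 2.051 -1.996 -3.277
v 2.525 -2.299 -2.907
v 3.16 -2.249 -2.688
f 1 12 6
f 1 6 2
f 1 2 8
f 1 8 11
f 1 11 12
f 2 6 10
f 6 12 5
f 12 11 3
f 11 8 7
f 8 2 9
f 4 10 5
f 4 5 3
f 4 3 7
f 4 7 9
f 4 9 10
f 5 10 6
f 3 5 12
f 7 3 11
f 9 7 8
f 10 9 2
f 14 16 13
f 17 14 13
f 13 16 15
f 15 17 13
f 14 20 16
f 18 14 17
f 18 20 14
f 16 20 15
f 19 17 15
f 15 20 19
f 19 18 17
f 20 18 19
f 22 24 21
f 25 22 21
f 21 24 23
f 23 25 21
f 22 28 24
f 26 22 25
f 26 28 22
f 24 28 23
f 27 25 23
f 23 28 27
f 27 26 25
f 28 26 27
f 30 29 33
f 30 33 31
f 31 33 34
f 31 34 32
f 33 29 35
f 33 35 34
f 34 35 36
f 34 36 32
f 35 29 37
f 35 37 36
f 36 37 38
f 36 38 32
f 37 29 39
f 37 39 38
f 38 39 40
f 38 40 32
f 39 29 41
f 39 41 40
f 40 41 42
f 40 42 32
f 41 29 43
f 41 43 42
f 42 43 44
f 42 44 32
f 43 29 45
f 43 45 44
f 44 45 46
f 44 46 32
f 45 29 47
f 45 47 46
f 46 47 48
f 46 48 32
f 47 29 30
f 47 30 48
f 48 30 31
f 48 31 32
f 50 49 52
f 50 52 51
f 52 49 53
f 52 53 51
f 53 49 54
f 53 54 51
f 54 49 55
f 54 55 51
f 55 49 56
f 55 56 51
f 56 49 57
f 56 57 51
f 57 49 58
f 57 58 51
f 58 49 59
f 58 59 51
f 59 49 60
f 59 60 51
f 60 49 50
f 60 50 51



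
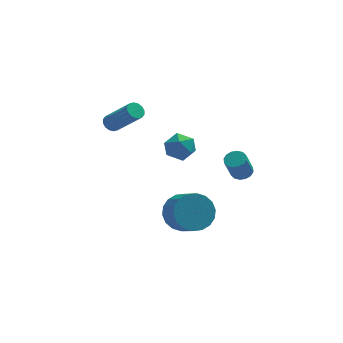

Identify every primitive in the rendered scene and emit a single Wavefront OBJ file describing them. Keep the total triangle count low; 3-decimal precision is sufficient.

v -1.261 4.077 -0.962
v -0.827 4.296 -1.146
v 0.295 3.322 0.337
v -0.139 3.103 0.522
v -0.92 4.469 -0.963
v 0.203 3.495 0.521
v -1.104 4.538 -0.778
v 0.018 3.563 0.705
v -1.33 4.482 -0.643
v -0.208 3.508 0.84
v -1.538 4.319 -0.594
v -0.416 3.344 0.89
v -1.672 4.09 -0.643
v -0.549 3.116 0.841
v -1.695 3.858 -0.777
v -0.573 2.884 0.706
v -1.603 3.685 -0.961
v -0.48 2.711 0.523
v -1.418 3.617 -1.145
v -0.296 2.642 0.338
v -1.192 3.672 -1.28
v -0.07 2.698 0.203
v -0.984 3.836 -1.33
v 0.138 2.861 0.154
v -0.851 4.064 -1.281
v 0.272 3.09 0.203
v 1.654 -1.091 -4.095
v 2.255 -0.407 -3.497
v 2.667 -1.424 -2.747
v 2.066 -2.109 -3.345
v 1.829 -0.408 -3.264
v 2.242 -1.425 -2.514
v 1.369 -0.544 -3.196
v 1.781 -1.562 -2.446
v 0.965 -0.789 -3.307
v 1.377 -1.807 -2.556
v 0.697 -1.093 -3.573
v 1.109 -2.111 -2.822
v 0.619 -1.398 -3.942
v 1.031 -2.415 -3.192
v 0.746 -1.641 -4.342
v 1.158 -2.659 -3.592
v 1.053 -1.776 -4.693
v 1.465 -2.793 -3.943
v 1.478 -1.775 -4.926
v 1.891 -2.792 -4.176
v 1.939 -1.638 -4.994
v 2.351 -2.656 -4.244
v 2.343 -1.393 -4.884
v 2.755 -2.411 -4.133
v 2.611 -1.089 -4.618
v 3.023 -2.107 -3.867
v 2.689 -0.785 -4.248
v 3.101 -1.802 -3.498
v 2.562 -0.541 -3.848
v 2.974 -1.559 -3.098
v 4.198 -2.581 -0.322
v 4.6 -2.287 -0.088
v 4.204 -2.686 1.095
v 3.802 -2.979 0.862
v 4.378 -2.109 -0.102
v 3.982 -2.508 1.081
v 4.108 -2.058 -0.176
v 3.711 -2.457 1.007
v 3.862 -2.147 -0.288
v 3.465 -2.545 0.895
v 3.706 -2.352 -0.41
v 3.309 -2.75 0.774
v 3.682 -2.618 -0.507
v 3.285 -3.017 0.676
v 3.796 -2.874 -0.555
v 3.4 -3.273 0.628
v 4.018 -3.052 -0.541
v 3.622 -3.451 0.642
v 4.289 -3.103 -0.467
v 3.892 -3.502 0.716
v 4.535 -3.015 -0.355
v 4.138 -3.413 0.828
v 4.691 -2.81 -0.234
v 4.294 -3.208 0.95
v 4.715 -2.543 -0.136
v 4.318 -2.942 1.047
v 2.009 2.762 -2.451
v 2.695 2.309 -2.1
v 1.145 2.271 -1.4
v 1.831 1.818 -1.049
v 1.823 2.711 -1.018
v 2.356 3.015 -1.667
v 1.484 1.565 -1.833
v 2.017 1.869 -2.482
v 2.37 1.569 -1.718
v 2.58 2.277 -1.214
v 1.26 2.303 -2.286
v 1.47 3.011 -1.782
f 2 1 5
f 2 5 3
f 3 5 6
f 3 6 4
f 5 1 7
f 5 7 6
f 6 7 8
f 6 8 4
f 7 1 9
f 7 9 8
f 8 9 10
f 8 10 4
f 9 1 11
f 9 11 10
f 10 11 12
f 10 12 4
f 11 1 13
f 11 13 12
f 12 13 14
f 12 14 4
f 13 1 15
f 13 15 14
f 14 15 16
f 14 16 4
f 15 1 17
f 15 17 16
f 16 17 18
f 16 18 4
f 17 1 19
f 17 19 18
f 18 19 20
f 18 20 4
f 19 1 21
f 19 21 20
f 20 21 22
f 20 22 4
f 21 1 23
f 21 23 22
f 22 23 24
f 22 24 4
f 23 1 25
f 23 25 24
f 24 25 26
f 24 26 4
f 25 1 2
f 25 2 26
f 26 2 3
f 26 3 4
f 28 27 31
f 28 31 29
f 29 31 32
f 29 32 30
f 31 27 33
f 31 33 32
f 32 33 34
f 32 34 30
f 33 27 35
f 33 35 34
f 34 35 36
f 34 36 30
f 35 27 37
f 35 37 36
f 36 37 38
f 36 38 30
f 37 27 39
f 37 39 38
f 38 39 40
f 38 40 30
f 39 27 41
f 39 41 40
f 40 41 42
f 40 42 30
f 41 27 43
f 41 43 42
f 42 43 44
f 42 44 30
f 43 27 45
f 43 45 44
f 44 45 46
f 44 46 30
f 45 27 47
f 45 47 46
f 46 47 48
f 46 48 30
f 47 27 49
f 47 49 48
f 48 49 50
f 48 50 30
f 49 27 51
f 49 51 50
f 50 51 52
f 50 52 30
f 51 27 53
f 51 53 52
f 52 53 54
f 52 54 30
f 53 27 55
f 53 55 54
f 54 55 56
f 54 56 30
f 55 27 28
f 55 28 56
f 56 28 29
f 56 29 30
f 58 57 61
f 58 61 59
f 59 61 62
f 59 62 60
f 61 57 63
f 61 63 62
f 62 63 64
f 62 64 60
f 63 57 65
f 63 65 64
f 64 65 66
f 64 66 60
f 65 57 67
f 65 67 66
f 66 67 68
f 66 68 60
f 67 57 69
f 67 69 68
f 68 69 70
f 68 70 60
f 69 57 71
f 69 71 70
f 70 71 72
f 70 72 60
f 71 57 73
f 71 73 72
f 72 73 74
f 72 74 60
f 73 57 75
f 73 75 74
f 74 75 76
f 74 76 60
f 75 57 77
f 75 77 76
f 76 77 78
f 76 78 60
f 77 57 79
f 77 79 78
f 78 79 80
f 78 80 60
f 79 57 81
f 79 81 80
f 80 81 82
f 80 82 60
f 81 57 58
f 81 58 82
f 82 58 59
f 82 59 60
f 83 94 88
f 83 88 84
f 83 84 90
f 83 90 93
f 83 93 94
f 84 88 92
f 88 94 87
f 94 93 85
f 93 90 89
f 90 84 91
f 86 92 87
f 86 87 85
f 86 85 89
f 86 89 91
f 86 91 92
f 87 92 88
f 85 87 94
f 89 85 93
f 91 89 90
f 92 91 84



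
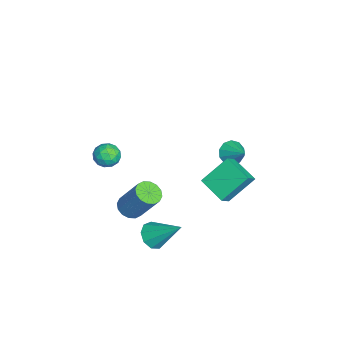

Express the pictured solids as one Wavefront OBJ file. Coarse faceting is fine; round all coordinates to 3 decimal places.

v -0.832 1.761 -1.843
v -0.165 1.371 -1.177
v -1.416 3.154 -0.443
v -0.75 2.764 0.223
v 0.39 2.856 -2.423
v 1.056 2.466 -1.757
v -0.195 4.249 -1.023
v 0.472 3.859 -0.357
v 3.151 -1.089 -2.806
v 3.672 -0.752 -3.416
v 3.869 0.389 -1.374
v 3.142 -0.481 -3.429
v 2.616 -0.495 -3.151
v 2.34 -0.787 -2.711
v 2.444 -1.22 -2.317
v 2.878 -1.592 -2.151
v 3.44 -1.728 -2.292
v 3.866 -1.566 -2.673
v 3.958 -1.18 -3.117
v 2.216 -2.928 3.256
v 2.726 -2.787 3.826
v 2.714 -4.073 3.094
v 3.224 -3.932 3.664
v 2.469 -4.019 3.83
v 2.161 -3.312 3.93
v 3.279 -3.548 2.99
v 2.971 -2.841 3.09
v 3.383 -3.17 3.662
v 2.882 -3.461 4.181
v 2.558 -3.399 2.739
v 2.057 -3.69 3.258
v 2.427 -2.757 3.555
v 3.013 -4.103 3.365
v 2.569 -4.154 3.463
v 2.868 -4.071 3.798
v 2.095 -3.065 3.616
v 2.395 -2.982 3.952
v 2.244 -3.707 3.954
v 3.045 -3.878 2.968
v 3.345 -3.795 3.304
v 2.572 -2.789 3.122
v 2.871 -2.706 3.457
v 3.196 -3.153 2.966
v 3.113 -2.899 3.794
v 3.406 -3.572 3.699
v 3.438 -3.347 3.302
v 3.257 -2.931 3.361
v 2.819 -3.07 4.099
v 3.111 -3.743 4.004
v 2.668 -3.795 4.102
v 2.487 -3.379 4.16
v 3.205 -3.296 4.003
v 2.329 -3.117 2.916
v 2.621 -3.79 2.821
v 2.953 -3.481 2.76
v 2.772 -3.065 2.818
v 2.034 -3.288 3.221
v 2.327 -3.961 3.126
v 2.183 -3.929 3.559
v 2.002 -3.513 3.618
v 2.235 -3.564 2.917
v -3.532 3.042 -1.759
v -3.07 2.365 -1.751
v -2.528 3.738 -0.941
v -2.935 2.642 -2.153
v -3.027 3.072 -2.404
v -3.313 3.491 -2.409
v -3.682 3.738 -2.166
v -3.994 3.72 -1.767
v -4.13 3.442 -1.365
v -4.037 3.012 -1.113
v -3.751 2.594 -1.108
v -3.382 2.347 -1.352
v 3.339 -2.256 -0.23
v 3.995 -2.637 -0.254
v 4.638 -1.646 1.566
v 3.981 -1.264 1.59
v 4.062 -2.307 -0.458
v 4.705 -1.316 1.362
v 3.934 -1.963 -0.6
v 4.577 -0.972 1.22
v 3.647 -1.697 -0.643
v 4.29 -0.706 1.177
v 3.277 -1.582 -0.576
v 3.92 -0.59 1.244
v 2.924 -1.646 -0.416
v 3.567 -0.655 1.405
v 2.682 -1.874 -0.206
v 3.325 -0.883 1.614
v 2.615 -2.204 -0.002
v 3.258 -1.213 1.818
v 2.743 -2.548 0.14
v 3.386 -1.557 1.96
v 3.03 -2.814 0.183
v 3.673 -1.823 2.003
v 3.4 -2.93 0.116
v 4.043 -1.938 1.936
v 3.753 -2.865 -0.045
v 4.396 -1.874 1.776
f 2 4 1
f 5 2 1
f 1 4 3
f 3 5 1
f 2 8 4
f 6 2 5
f 6 8 2
f 4 8 3
f 7 5 3
f 3 8 7
f 7 6 5
f 8 6 7
f 10 9 12
f 10 12 11
f 12 9 13
f 12 13 11
f 13 9 14
f 13 14 11
f 14 9 15
f 14 15 11
f 15 9 16
f 15 16 11
f 16 9 17
f 16 17 11
f 17 9 18
f 17 18 11
f 18 9 19
f 18 19 11
f 19 9 10
f 19 10 11
f 20 57 36
f 57 31 60
f 36 60 25
f 57 60 36
f 20 36 32
f 36 25 37
f 32 37 21
f 36 37 32
f 20 32 41
f 32 21 42
f 41 42 27
f 32 42 41
f 20 41 53
f 41 27 56
f 53 56 30
f 41 56 53
f 20 53 57
f 53 30 61
f 57 61 31
f 53 61 57
f 21 37 48
f 37 25 51
f 48 51 29
f 37 51 48
f 25 60 38
f 60 31 59
f 38 59 24
f 60 59 38
f 31 61 58
f 61 30 54
f 58 54 22
f 61 54 58
f 30 56 55
f 56 27 43
f 55 43 26
f 56 43 55
f 27 42 47
f 42 21 44
f 47 44 28
f 42 44 47
f 23 49 35
f 49 29 50
f 35 50 24
f 49 50 35
f 23 35 33
f 35 24 34
f 33 34 22
f 35 34 33
f 23 33 40
f 33 22 39
f 40 39 26
f 33 39 40
f 23 40 45
f 40 26 46
f 45 46 28
f 40 46 45
f 23 45 49
f 45 28 52
f 49 52 29
f 45 52 49
f 24 50 38
f 50 29 51
f 38 51 25
f 50 51 38
f 22 34 58
f 34 24 59
f 58 59 31
f 34 59 58
f 26 39 55
f 39 22 54
f 55 54 30
f 39 54 55
f 28 46 47
f 46 26 43
f 47 43 27
f 46 43 47
f 29 52 48
f 52 28 44
f 48 44 21
f 52 44 48
f 63 62 65
f 63 65 64
f 65 62 66
f 65 66 64
f 66 62 67
f 66 67 64
f 67 62 68
f 67 68 64
f 68 62 69
f 68 69 64
f 69 62 70
f 69 70 64
f 70 62 71
f 70 71 64
f 71 62 72
f 71 72 64
f 72 62 73
f 72 73 64
f 73 62 63
f 73 63 64
f 75 74 78
f 75 78 76
f 76 78 79
f 76 79 77
f 78 74 80
f 78 80 79
f 79 80 81
f 79 81 77
f 80 74 82
f 80 82 81
f 81 82 83
f 81 83 77
f 82 74 84
f 82 84 83
f 83 84 85
f 83 85 77
f 84 74 86
f 84 86 85
f 85 86 87
f 85 87 77
f 86 74 88
f 86 88 87
f 87 88 89
f 87 89 77
f 88 74 90
f 88 90 89
f 89 90 91
f 89 91 77
f 90 74 92
f 90 92 91
f 91 92 93
f 91 93 77
f 92 74 94
f 92 94 93
f 93 94 95
f 93 95 77
f 94 74 96
f 94 96 95
f 95 96 97
f 95 97 77
f 96 74 98
f 96 98 97
f 97 98 99
f 97 99 77
f 98 74 75
f 98 75 99
f 99 75 76
f 99 76 77



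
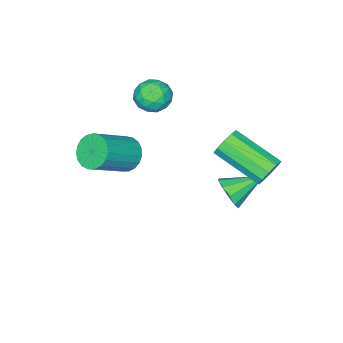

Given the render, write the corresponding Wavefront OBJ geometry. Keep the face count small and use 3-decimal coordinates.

v 1.072 -0.675 1.005
v 1.555 -1.258 1.293
v 0.225 -1.582 0.587
v 0.708 -2.165 0.875
v 0.317 -1.675 1.387
v 0.84 -1.114 1.645
v 0.94 -1.726 0.235
v 1.463 -1.165 0.493
v 1.473 -1.908 0.817
v 1.088 -1.876 1.528
v 0.692 -0.964 0.352
v 0.307 -0.932 1.063
v 1.388 -0.886 1.185
v 0.392 -1.954 0.695
v 0.162 -1.665 0.995
v 0.446 -2.008 1.164
v 0.968 -0.802 1.392
v 1.252 -1.144 1.561
v 0.524 -1.39 1.617
v 0.528 -1.696 0.319
v 0.812 -2.038 0.488
v 1.334 -0.832 0.716
v 1.618 -1.175 0.885
v 1.256 -1.45 0.263
v 1.624 -1.611 1.075
v 1.126 -2.145 0.829
v 1.262 -1.887 0.453
v 1.57 -1.557 0.605
v 1.397 -1.592 1.493
v 0.899 -2.126 1.248
v 0.669 -1.837 1.548
v 0.977 -1.508 1.7
v 1.349 -1.974 1.213
v 0.881 -0.714 0.632
v 0.383 -1.248 0.387
v 0.803 -1.332 0.18
v 1.111 -1.003 0.332
v 0.654 -0.695 1.051
v 0.156 -1.229 0.805
v 0.21 -1.283 1.275
v 0.518 -0.953 1.427
v 0.431 -0.866 0.667
v 3.113 -0.704 -0.706
v 3.563 -0.484 -1.316
v 5.118 -0.696 -0.245
v 4.667 -0.916 0.366
v 3.502 -0.197 -1.17
v 5.056 -0.409 -0.098
v 3.373 0.003 -0.943
v 4.927 -0.209 0.128
v 3.199 0.081 -0.675
v 4.753 -0.131 0.396
v 3.01 0.023 -0.413
v 4.565 -0.189 0.659
v 2.839 -0.161 -0.201
v 4.394 -0.373 0.87
v 2.715 -0.439 -0.077
v 4.27 -0.651 0.995
v 2.66 -0.762 -0.061
v 4.215 -0.974 1.011
v 2.683 -1.076 -0.157
v 4.238 -1.288 0.915
v 2.781 -1.325 -0.347
v 4.336 -1.537 0.724
v 2.936 -1.467 -0.6
v 4.49 -1.679 0.472
v 3.121 -1.476 -0.871
v 4.676 -1.688 0.201
v 3.305 -1.353 -1.113
v 4.86 -1.565 -0.042
v 3.456 -1.117 -1.285
v 5.01 -1.329 -0.214
v 3.547 -0.81 -1.357
v 5.102 -1.022 -0.285
v -0.333 3.454 -1.549
v 0.073 3.741 -1.057
v 0.4 1.773 -0.178
v -0.007 1.486 -0.671
v -0.334 3.739 -0.91
v -0.007 1.771 -0.031
v -0.74 3.629 -1.007
v -0.414 1.66 -0.129
v -0.991 3.451 -1.312
v -0.665 1.483 -0.433
v -0.991 3.275 -1.707
v -0.665 1.307 -0.828
v -0.74 3.167 -2.042
v -0.413 1.199 -1.163
v -0.333 3.169 -2.189
v -0.006 1.201 -1.31
v 0.074 3.28 -2.091
v 0.4 1.311 -1.213
v 0.325 3.457 -1.787
v 0.651 1.489 -0.908
v 0.325 3.633 -1.392
v 0.651 1.665 -0.513
v 0.058 1.753 -3.67
v 0.455 1.783 -2.999
v -1.178 2.467 -2.97
v 0.549 2.186 -3.246
v 0.455 2.424 -3.655
v 0.209 2.406 -4.069
v -0.094 2.138 -4.331
v -0.339 1.723 -4.341
v -0.433 1.319 -4.094
v -0.339 1.081 -3.685
v -0.093 1.1 -3.271
v 0.21 1.368 -3.009
f 1 38 17
f 38 12 41
f 17 41 6
f 38 41 17
f 1 17 13
f 17 6 18
f 13 18 2
f 17 18 13
f 1 13 22
f 13 2 23
f 22 23 8
f 13 23 22
f 1 22 34
f 22 8 37
f 34 37 11
f 22 37 34
f 1 34 38
f 34 11 42
f 38 42 12
f 34 42 38
f 2 18 29
f 18 6 32
f 29 32 10
f 18 32 29
f 6 41 19
f 41 12 40
f 19 40 5
f 41 40 19
f 12 42 39
f 42 11 35
f 39 35 3
f 42 35 39
f 11 37 36
f 37 8 24
f 36 24 7
f 37 24 36
f 8 23 28
f 23 2 25
f 28 25 9
f 23 25 28
f 4 30 16
f 30 10 31
f 16 31 5
f 30 31 16
f 4 16 14
f 16 5 15
f 14 15 3
f 16 15 14
f 4 14 21
f 14 3 20
f 21 20 7
f 14 20 21
f 4 21 26
f 21 7 27
f 26 27 9
f 21 27 26
f 4 26 30
f 26 9 33
f 30 33 10
f 26 33 30
f 5 31 19
f 31 10 32
f 19 32 6
f 31 32 19
f 3 15 39
f 15 5 40
f 39 40 12
f 15 40 39
f 7 20 36
f 20 3 35
f 36 35 11
f 20 35 36
f 9 27 28
f 27 7 24
f 28 24 8
f 27 24 28
f 10 33 29
f 33 9 25
f 29 25 2
f 33 25 29
f 44 43 47
f 44 47 45
f 45 47 48
f 45 48 46
f 47 43 49
f 47 49 48
f 48 49 50
f 48 50 46
f 49 43 51
f 49 51 50
f 50 51 52
f 50 52 46
f 51 43 53
f 51 53 52
f 52 53 54
f 52 54 46
f 53 43 55
f 53 55 54
f 54 55 56
f 54 56 46
f 55 43 57
f 55 57 56
f 56 57 58
f 56 58 46
f 57 43 59
f 57 59 58
f 58 59 60
f 58 60 46
f 59 43 61
f 59 61 60
f 60 61 62
f 60 62 46
f 61 43 63
f 61 63 62
f 62 63 64
f 62 64 46
f 63 43 65
f 63 65 64
f 64 65 66
f 64 66 46
f 65 43 67
f 65 67 66
f 66 67 68
f 66 68 46
f 67 43 69
f 67 69 68
f 68 69 70
f 68 70 46
f 69 43 71
f 69 71 70
f 70 71 72
f 70 72 46
f 71 43 73
f 71 73 72
f 72 73 74
f 72 74 46
f 73 43 44
f 73 44 74
f 74 44 45
f 74 45 46
f 76 75 79
f 76 79 77
f 77 79 80
f 77 80 78
f 79 75 81
f 79 81 80
f 80 81 82
f 80 82 78
f 81 75 83
f 81 83 82
f 82 83 84
f 82 84 78
f 83 75 85
f 83 85 84
f 84 85 86
f 84 86 78
f 85 75 87
f 85 87 86
f 86 87 88
f 86 88 78
f 87 75 89
f 87 89 88
f 88 89 90
f 88 90 78
f 89 75 91
f 89 91 90
f 90 91 92
f 90 92 78
f 91 75 93
f 91 93 92
f 92 93 94
f 92 94 78
f 93 75 95
f 93 95 94
f 94 95 96
f 94 96 78
f 95 75 76
f 95 76 96
f 96 76 77
f 96 77 78
f 98 97 100
f 98 100 99
f 100 97 101
f 100 101 99
f 101 97 102
f 101 102 99
f 102 97 103
f 102 103 99
f 103 97 104
f 103 104 99
f 104 97 105
f 104 105 99
f 105 97 106
f 105 106 99
f 106 97 107
f 106 107 99
f 107 97 108
f 107 108 99
f 108 97 98
f 108 98 99



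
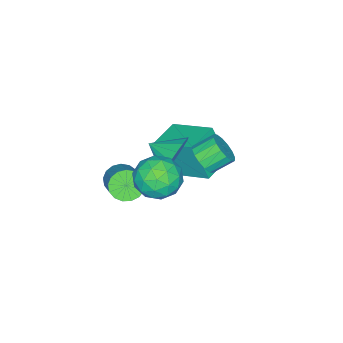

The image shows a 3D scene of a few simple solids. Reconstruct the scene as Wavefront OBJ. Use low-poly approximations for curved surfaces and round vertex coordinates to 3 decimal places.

v 0.758 0.976 3.113
v 1.819 0.871 2.991
v 0.501 0.049 1.669
v 1.562 -0.056 1.547
v 1.063 -0.555 2.355
v 1.222 0.018 3.247
v 1.098 0.902 1.413
v 1.257 1.475 2.305
v 2.029 0.826 1.94
v 2.007 -0.075 2.522
v 0.313 0.995 2.138
v 0.291 0.094 2.72
v 1.311 1.005 3.179
v 1.009 -0.085 1.481
v 0.716 -0.378 1.956
v 1.339 -0.44 1.884
v 0.96 0.503 3.329
v 1.584 0.442 3.258
v 1.139 -0.397 2.883
v 0.736 0.478 1.402
v 1.36 0.417 1.331
v 0.981 1.36 2.776
v 1.604 1.298 2.704
v 1.181 1.317 1.777
v 2.058 0.917 2.49
v 1.907 0.372 1.641
v 1.634 0.935 1.562
v 1.728 1.272 2.087
v 2.045 0.388 2.832
v 1.894 -0.157 1.983
v 1.601 -0.451 2.457
v 1.694 -0.114 2.982
v 2.169 0.361 2.214
v 0.426 1.077 2.677
v 0.275 0.532 1.828
v 0.626 1.034 1.678
v 0.719 1.371 2.203
v 0.413 0.548 3.019
v 0.262 0.003 2.17
v 0.592 -0.352 2.573
v 0.686 -0.015 3.098
v 0.151 0.559 2.446
v -0.41 -2.474 -0.907
v 0.067 -2.352 -1.486
v 1.087 -1.343 -0.432
v 0.61 -1.466 0.147
v -0.174 -2.08 -1.512
v 0.846 -1.072 -0.459
v -0.469 -1.899 -1.4
v 0.551 -0.891 -0.346
v -0.75 -1.85 -1.175
v 0.27 -0.841 -0.121
v -0.954 -1.944 -0.889
v 0.066 -0.935 0.165
v -1.033 -2.159 -0.606
v -0.013 -1.15 0.448
v -0.969 -2.447 -0.393
v 0.051 -1.438 0.661
v -0.777 -2.741 -0.297
v 0.243 -1.732 0.757
v -0.501 -2.973 -0.341
v 0.519 -1.965 0.713
v -0.204 -3.092 -0.515
v 0.816 -2.083 0.539
v 0.045 -3.069 -0.778
v 1.065 -2.06 0.276
v 0.191 -2.91 -1.071
v 1.211 -1.901 -0.017
v 0.199 -2.651 -1.327
v 1.218 -1.642 -0.273
v -4.639 -1.945 -2.457
v -4.541 -2.686 -0.623
v -4.667 0.038 -1.653
v -4.569 -0.703 0.18
v -3.091 -1.897 -2.52
v -2.993 -2.638 -0.687
v -3.119 0.086 -1.717
v -3.021 -0.655 0.117
v -0.795 1.28 2.326
v -0.215 1.485 2.738
v -0.845 2.085 3.325
v -1.425 1.88 2.914
v -0.233 1.743 2.455
v -0.862 2.344 3.043
v -0.401 1.877 2.138
v -1.03 2.478 2.726
v -0.674 1.851 1.872
v -1.304 2.452 2.459
v -0.98 1.672 1.727
v -1.61 2.273 2.314
v -1.237 1.388 1.742
v -1.867 1.988 2.33
v -1.375 1.075 1.915
v -2.005 1.675 2.502
v -1.358 0.816 2.197
v -1.987 1.417 2.785
v -1.19 0.682 2.514
v -1.819 1.283 3.102
v -0.916 0.708 2.781
v -1.546 1.309 3.368
v -0.61 0.887 2.926
v -1.24 1.488 3.513
v -0.353 1.172 2.91
v -0.983 1.772 3.498
v -1.288 -0.37 1.132
v -0.842 0.005 2.029
v -1.092 -1.55 1.528
v -1.339 -0.037 2.148
v -1.824 -0.156 2.033
v -2.186 -0.324 1.712
v -2.342 -0.502 1.258
v -2.257 -0.65 0.775
v -1.95 -0.734 0.374
v -1.491 -0.735 0.147
v -0.986 -0.651 0.145
v -0.55 -0.504 0.369
v -0.283 -0.326 0.768
v -0.246 -0.157 1.25
v -0.448 -0.038 1.706
f 1 38 17
f 38 12 41
f 17 41 6
f 38 41 17
f 1 17 13
f 17 6 18
f 13 18 2
f 17 18 13
f 1 13 22
f 13 2 23
f 22 23 8
f 13 23 22
f 1 22 34
f 22 8 37
f 34 37 11
f 22 37 34
f 1 34 38
f 34 11 42
f 38 42 12
f 34 42 38
f 2 18 29
f 18 6 32
f 29 32 10
f 18 32 29
f 6 41 19
f 41 12 40
f 19 40 5
f 41 40 19
f 12 42 39
f 42 11 35
f 39 35 3
f 42 35 39
f 11 37 36
f 37 8 24
f 36 24 7
f 37 24 36
f 8 23 28
f 23 2 25
f 28 25 9
f 23 25 28
f 4 30 16
f 30 10 31
f 16 31 5
f 30 31 16
f 4 16 14
f 16 5 15
f 14 15 3
f 16 15 14
f 4 14 21
f 14 3 20
f 21 20 7
f 14 20 21
f 4 21 26
f 21 7 27
f 26 27 9
f 21 27 26
f 4 26 30
f 26 9 33
f 30 33 10
f 26 33 30
f 5 31 19
f 31 10 32
f 19 32 6
f 31 32 19
f 3 15 39
f 15 5 40
f 39 40 12
f 15 40 39
f 7 20 36
f 20 3 35
f 36 35 11
f 20 35 36
f 9 27 28
f 27 7 24
f 28 24 8
f 27 24 28
f 10 33 29
f 33 9 25
f 29 25 2
f 33 25 29
f 44 43 47
f 44 47 45
f 45 47 48
f 45 48 46
f 47 43 49
f 47 49 48
f 48 49 50
f 48 50 46
f 49 43 51
f 49 51 50
f 50 51 52
f 50 52 46
f 51 43 53
f 51 53 52
f 52 53 54
f 52 54 46
f 53 43 55
f 53 55 54
f 54 55 56
f 54 56 46
f 55 43 57
f 55 57 56
f 56 57 58
f 56 58 46
f 57 43 59
f 57 59 58
f 58 59 60
f 58 60 46
f 59 43 61
f 59 61 60
f 60 61 62
f 60 62 46
f 61 43 63
f 61 63 62
f 62 63 64
f 62 64 46
f 63 43 65
f 63 65 64
f 64 65 66
f 64 66 46
f 65 43 67
f 65 67 66
f 66 67 68
f 66 68 46
f 67 43 69
f 67 69 68
f 68 69 70
f 68 70 46
f 69 43 44
f 69 44 70
f 70 44 45
f 70 45 46
f 72 74 71
f 75 72 71
f 71 74 73
f 73 75 71
f 72 78 74
f 76 72 75
f 76 78 72
f 74 78 73
f 77 75 73
f 73 78 77
f 77 76 75
f 78 76 77
f 80 79 83
f 80 83 81
f 81 83 84
f 81 84 82
f 83 79 85
f 83 85 84
f 84 85 86
f 84 86 82
f 85 79 87
f 85 87 86
f 86 87 88
f 86 88 82
f 87 79 89
f 87 89 88
f 88 89 90
f 88 90 82
f 89 79 91
f 89 91 90
f 90 91 92
f 90 92 82
f 91 79 93
f 91 93 92
f 92 93 94
f 92 94 82
f 93 79 95
f 93 95 94
f 94 95 96
f 94 96 82
f 95 79 97
f 95 97 96
f 96 97 98
f 96 98 82
f 97 79 99
f 97 99 98
f 98 99 100
f 98 100 82
f 99 79 101
f 99 101 100
f 100 101 102
f 100 102 82
f 101 79 103
f 101 103 102
f 102 103 104
f 102 104 82
f 103 79 80
f 103 80 104
f 104 80 81
f 104 81 82
f 106 105 108
f 106 108 107
f 108 105 109
f 108 109 107
f 109 105 110
f 109 110 107
f 110 105 111
f 110 111 107
f 111 105 112
f 111 112 107
f 112 105 113
f 112 113 107
f 113 105 114
f 113 114 107
f 114 105 115
f 114 115 107
f 115 105 116
f 115 116 107
f 116 105 117
f 116 117 107
f 117 105 118
f 117 118 107
f 118 105 119
f 118 119 107
f 119 105 106
f 119 106 107



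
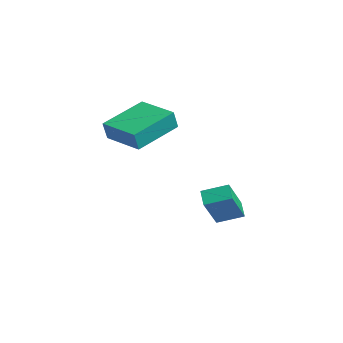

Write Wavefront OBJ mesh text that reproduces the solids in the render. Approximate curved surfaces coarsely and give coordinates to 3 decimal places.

v 2.571 -3.366 2.189
v 2.74 -3.613 3.006
v 1.921 -1.526 2.879
v 2.091 -1.772 3.696
v 4.169 -2.748 2.044
v 4.339 -2.994 2.861
v 3.52 -0.907 2.734
v 3.689 -1.154 3.551
v 3.324 0.783 -2.637
v 2.645 0.951 -2.191
v 3.804 1.75 -2.271
v 3.124 1.918 -1.825
v 3.996 -0.058 -1.295
v 3.316 0.11 -0.849
v 4.475 0.909 -0.929
v 3.796 1.077 -0.483
f 2 4 1
f 5 2 1
f 1 4 3
f 3 5 1
f 2 8 4
f 6 2 5
f 6 8 2
f 4 8 3
f 7 5 3
f 3 8 7
f 7 6 5
f 8 6 7
f 10 12 9
f 13 10 9
f 9 12 11
f 11 13 9
f 10 16 12
f 14 10 13
f 14 16 10
f 12 16 11
f 15 13 11
f 11 16 15
f 15 14 13
f 16 14 15



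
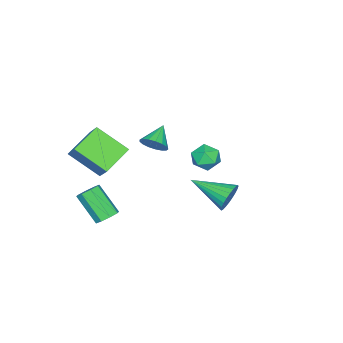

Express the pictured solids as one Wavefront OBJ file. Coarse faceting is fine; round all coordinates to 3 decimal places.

v 2.993 -1.248 -2.487
v 3.314 -0.871 -2.081
v 3.089 -2.096 -0.767
v 2.767 -2.472 -1.173
v 2.833 -0.781 -2.079
v 2.607 -2.006 -0.766
v 2.445 -0.964 -2.316
v 2.22 -2.189 -1.003
v 2.378 -1.313 -2.653
v 2.153 -2.538 -1.34
v 2.671 -1.624 -2.893
v 2.446 -2.849 -1.579
v 3.153 -1.714 -2.894
v 2.927 -2.939 -1.581
v 3.54 -1.531 -2.657
v 3.315 -2.756 -1.344
v 3.607 -1.182 -2.32
v 3.382 -2.407 -1.007
v -2.888 1.103 -0.45
v -2.48 1.718 -0.831
v -1.72 0.502 -0.169
v -1.312 1.117 -0.55
v -1.705 1.262 0.167
v -2.427 1.633 -0.007
v -1.773 0.587 -0.993
v -2.495 0.958 -1.167
v -1.791 1.399 -1.167
v -1.749 1.816 -0.45
v -2.451 0.404 -0.55
v -2.409 0.821 0.167
v 1.876 4.653 0.535
v 2.26 4.887 1.197
v 2.044 2.707 1.125
v 1.964 4.891 1.294
v 1.654 4.858 1.275
v 1.378 4.795 1.144
v 1.177 4.709 0.92
v 1.084 4.616 0.638
v 1.111 4.528 0.34
v 1.254 4.458 0.071
v 1.492 4.419 -0.127
v 1.789 4.415 -0.224
v 2.099 4.447 -0.206
v 2.375 4.511 -0.074
v 2.575 4.596 0.149
v 2.669 4.69 0.432
v 2.642 4.778 0.73
v 2.498 4.847 0.999
v 3.773 -2.844 1.921
v 2.288 -2.591 2.619
v 3.523 -1.268 0.817
v 2.039 -1.015 1.516
v 4.381 -2.045 2.924
v 2.897 -1.792 3.623
v 4.132 -0.469 1.821
v 2.647 -0.216 2.519
v -2.353 -1.99 -0.897
v -1.961 -2.364 -0.363
v -3.467 -2.11 -0.163
v -1.933 -2.016 -0.264
v -2.001 -1.661 -0.309
v -2.149 -1.382 -0.489
v -2.344 -1.242 -0.762
v -2.541 -1.274 -1.067
v -2.695 -1.469 -1.332
v -2.77 -1.784 -1.498
v -2.75 -2.146 -1.526
v -2.638 -2.473 -1.41
v -2.461 -2.688 -1.176
v -2.26 -2.744 -0.879
v -2.079 -2.627 -0.585
f 2 1 5
f 2 5 3
f 3 5 6
f 3 6 4
f 5 1 7
f 5 7 6
f 6 7 8
f 6 8 4
f 7 1 9
f 7 9 8
f 8 9 10
f 8 10 4
f 9 1 11
f 9 11 10
f 10 11 12
f 10 12 4
f 11 1 13
f 11 13 12
f 12 13 14
f 12 14 4
f 13 1 15
f 13 15 14
f 14 15 16
f 14 16 4
f 15 1 17
f 15 17 16
f 16 17 18
f 16 18 4
f 17 1 2
f 17 2 18
f 18 2 3
f 18 3 4
f 19 30 24
f 19 24 20
f 19 20 26
f 19 26 29
f 19 29 30
f 20 24 28
f 24 30 23
f 30 29 21
f 29 26 25
f 26 20 27
f 22 28 23
f 22 23 21
f 22 21 25
f 22 25 27
f 22 27 28
f 23 28 24
f 21 23 30
f 25 21 29
f 27 25 26
f 28 27 20
f 32 31 34
f 32 34 33
f 34 31 35
f 34 35 33
f 35 31 36
f 35 36 33
f 36 31 37
f 36 37 33
f 37 31 38
f 37 38 33
f 38 31 39
f 38 39 33
f 39 31 40
f 39 40 33
f 40 31 41
f 40 41 33
f 41 31 42
f 41 42 33
f 42 31 43
f 42 43 33
f 43 31 44
f 43 44 33
f 44 31 45
f 44 45 33
f 45 31 46
f 45 46 33
f 46 31 47
f 46 47 33
f 47 31 48
f 47 48 33
f 48 31 32
f 48 32 33
f 50 52 49
f 53 50 49
f 49 52 51
f 51 53 49
f 50 56 52
f 54 50 53
f 54 56 50
f 52 56 51
f 55 53 51
f 51 56 55
f 55 54 53
f 56 54 55
f 58 57 60
f 58 60 59
f 60 57 61
f 60 61 59
f 61 57 62
f 61 62 59
f 62 57 63
f 62 63 59
f 63 57 64
f 63 64 59
f 64 57 65
f 64 65 59
f 65 57 66
f 65 66 59
f 66 57 67
f 66 67 59
f 67 57 68
f 67 68 59
f 68 57 69
f 68 69 59
f 69 57 70
f 69 70 59
f 70 57 71
f 70 71 59
f 71 57 58
f 71 58 59

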